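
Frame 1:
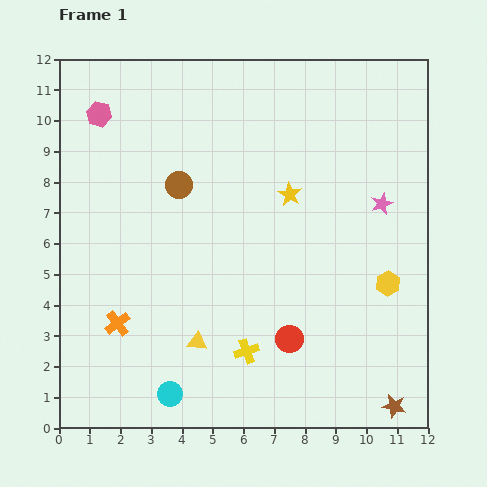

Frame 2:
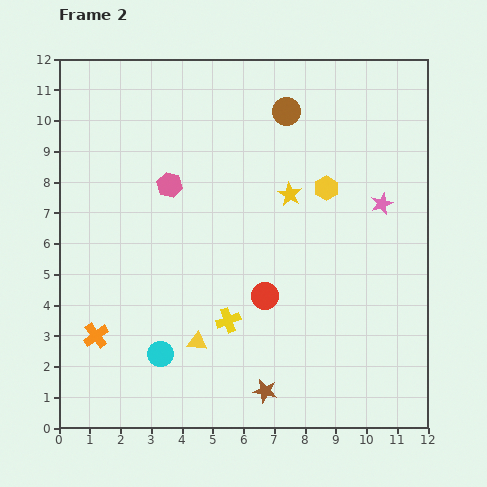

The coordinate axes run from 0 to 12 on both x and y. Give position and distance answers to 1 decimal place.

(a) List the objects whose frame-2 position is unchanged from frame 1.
the yellow star, the yellow triangle, the pink star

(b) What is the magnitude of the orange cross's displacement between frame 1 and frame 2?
0.8

The orange cross moved from (1.9, 3.4) to (1.2, 3.0), a distance of √(0.7² + 0.4²) ≈ 0.8.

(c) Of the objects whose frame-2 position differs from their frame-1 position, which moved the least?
the orange cross

(moved 0.8)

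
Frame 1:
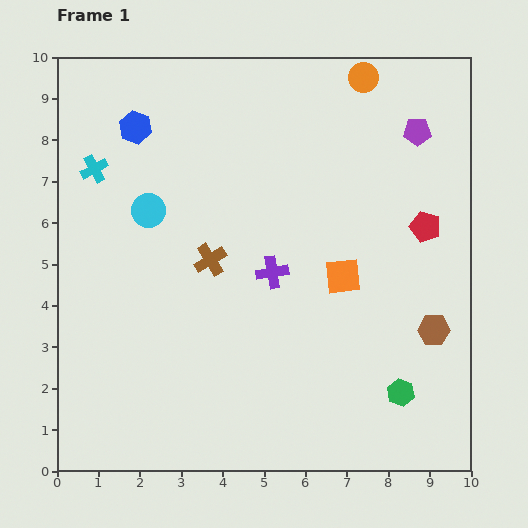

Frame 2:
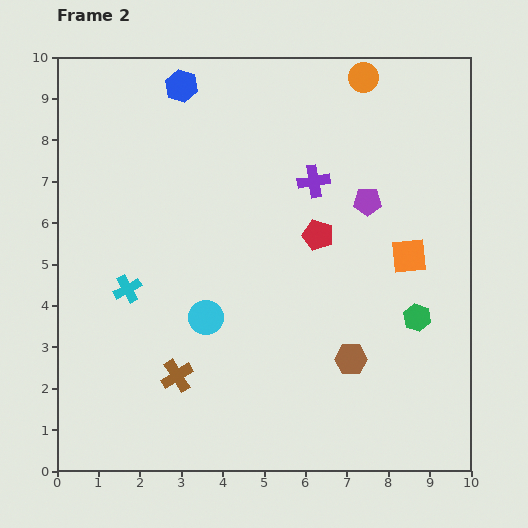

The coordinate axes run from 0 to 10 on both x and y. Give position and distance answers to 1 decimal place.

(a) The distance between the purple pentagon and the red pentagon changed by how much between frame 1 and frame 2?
-0.9

Distance in frame 1: 2.3. Distance in frame 2: 1.4.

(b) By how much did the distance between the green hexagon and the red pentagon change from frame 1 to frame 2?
-0.9

Distance in frame 1: 4.0. Distance in frame 2: 3.1.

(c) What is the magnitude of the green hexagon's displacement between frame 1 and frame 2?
1.8

The green hexagon moved from (8.3, 1.9) to (8.7, 3.7), a distance of √(0.4² + 1.8²) ≈ 1.8.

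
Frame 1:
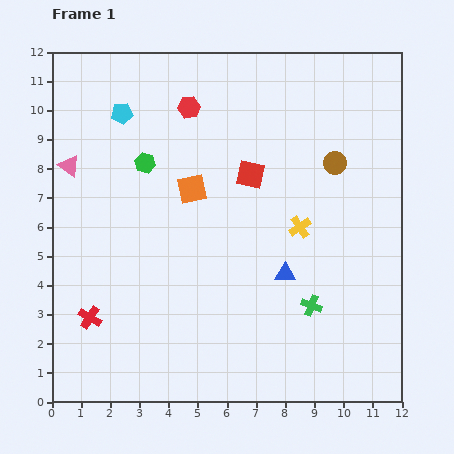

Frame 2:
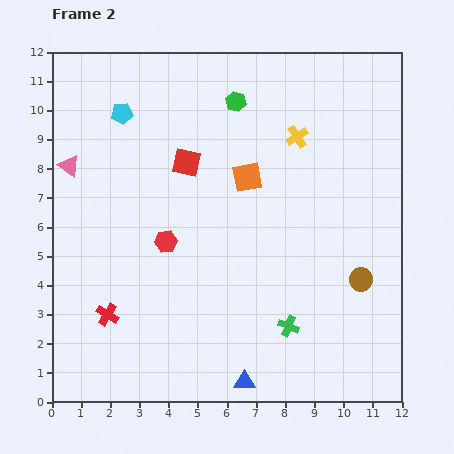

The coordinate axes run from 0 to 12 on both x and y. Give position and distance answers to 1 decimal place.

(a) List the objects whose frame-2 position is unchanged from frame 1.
the cyan pentagon, the pink triangle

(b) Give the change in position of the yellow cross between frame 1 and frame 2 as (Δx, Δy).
(-0.1, 3.1)

The yellow cross was at (8.5, 6.0) in frame 1 and (8.4, 9.1) in frame 2.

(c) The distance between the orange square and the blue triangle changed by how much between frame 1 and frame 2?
+2.7

Distance in frame 1: 4.3. Distance in frame 2: 7.0.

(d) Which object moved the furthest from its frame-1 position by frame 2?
the red hexagon

(moved 4.7; next 4.1)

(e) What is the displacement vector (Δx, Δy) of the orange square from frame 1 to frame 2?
(1.9, 0.4)

The orange square was at (4.8, 7.3) in frame 1 and (6.7, 7.7) in frame 2.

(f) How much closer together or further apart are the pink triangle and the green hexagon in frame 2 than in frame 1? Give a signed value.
+3.5

Distance in frame 1: 2.6. Distance in frame 2: 6.1.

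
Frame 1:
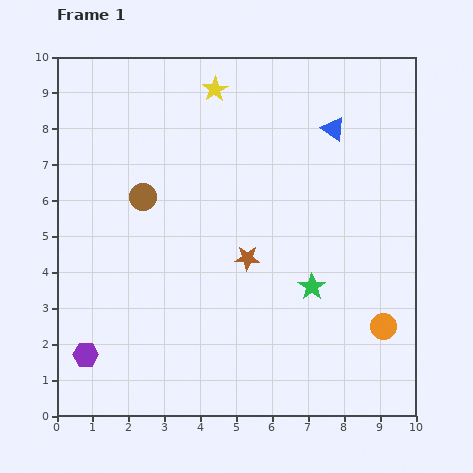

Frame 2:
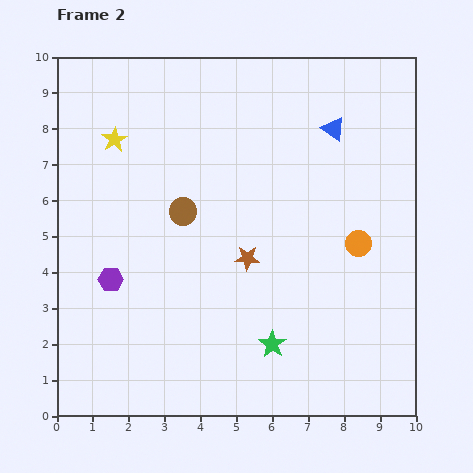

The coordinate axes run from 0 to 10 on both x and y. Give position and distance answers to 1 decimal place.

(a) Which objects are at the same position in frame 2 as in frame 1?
the blue triangle, the brown star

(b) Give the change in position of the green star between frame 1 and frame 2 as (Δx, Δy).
(-1.1, -1.6)

The green star was at (7.1, 3.6) in frame 1 and (6.0, 2.0) in frame 2.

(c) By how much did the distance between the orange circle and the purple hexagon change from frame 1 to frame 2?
-1.3

Distance in frame 1: 8.3. Distance in frame 2: 7.0.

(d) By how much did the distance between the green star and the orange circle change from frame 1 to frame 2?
+1.4

Distance in frame 1: 2.3. Distance in frame 2: 3.7.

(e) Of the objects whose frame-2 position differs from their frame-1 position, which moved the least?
the brown circle

(moved 1.2)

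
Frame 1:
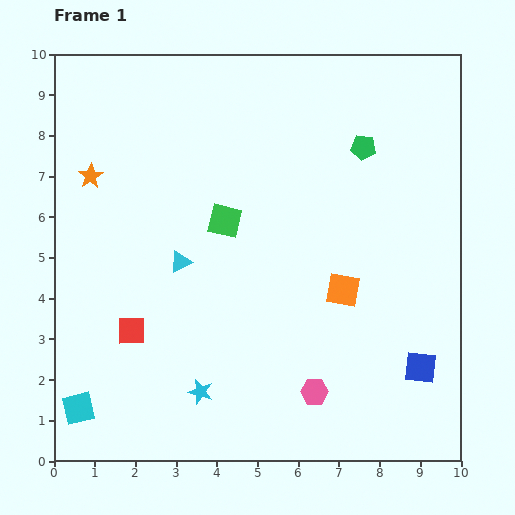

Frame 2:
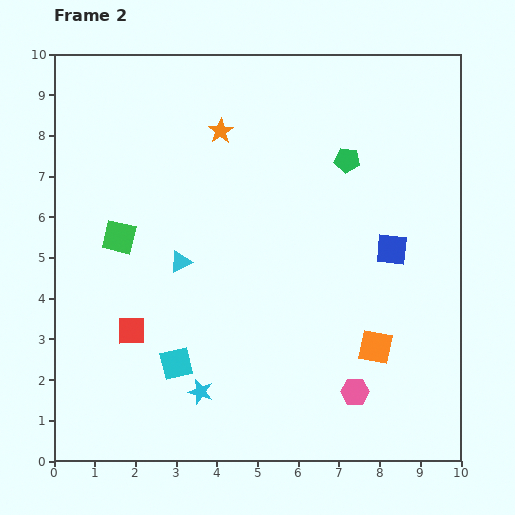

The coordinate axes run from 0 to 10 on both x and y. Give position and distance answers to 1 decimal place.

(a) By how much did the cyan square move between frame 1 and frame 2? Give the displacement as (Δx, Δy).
(2.4, 1.1)

The cyan square was at (0.6, 1.3) in frame 1 and (3.0, 2.4) in frame 2.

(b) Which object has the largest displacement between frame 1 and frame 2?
the orange star

(moved 3.4; next 3.0)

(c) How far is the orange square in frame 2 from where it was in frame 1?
1.6

The orange square moved from (7.1, 4.2) to (7.9, 2.8), a distance of √(0.8² + 1.4²) ≈ 1.6.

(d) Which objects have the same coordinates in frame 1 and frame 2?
the cyan triangle, the cyan star, the red square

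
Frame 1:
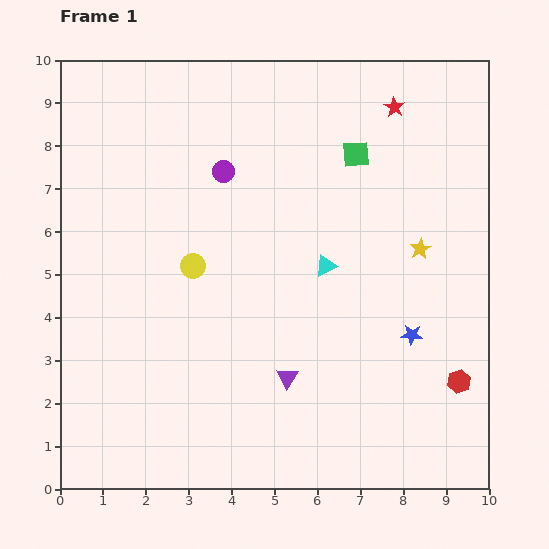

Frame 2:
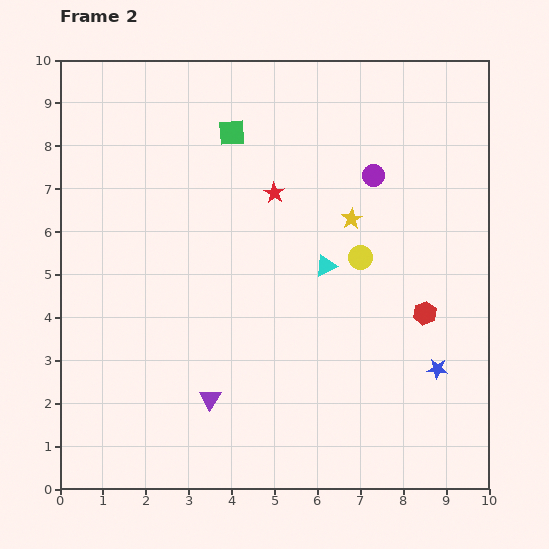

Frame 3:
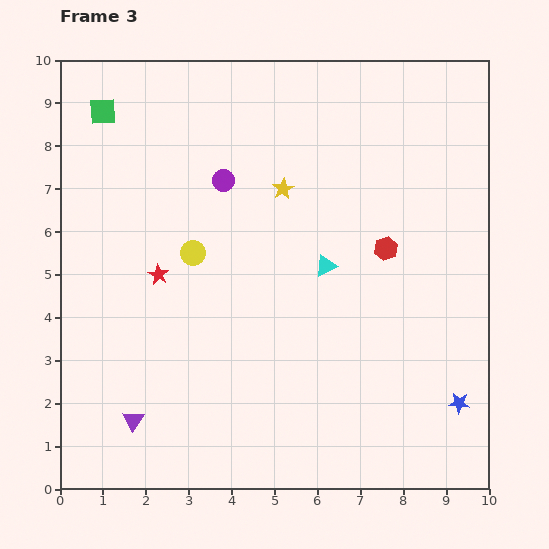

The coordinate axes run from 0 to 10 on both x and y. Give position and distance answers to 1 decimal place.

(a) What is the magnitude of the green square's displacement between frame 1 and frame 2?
2.9

The green square moved from (6.9, 7.8) to (4.0, 8.3), a distance of √(2.9² + 0.5²) ≈ 2.9.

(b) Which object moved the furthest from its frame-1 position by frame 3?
the red star

(moved 6.7; next 6.0)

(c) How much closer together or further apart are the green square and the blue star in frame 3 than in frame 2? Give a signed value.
+3.4

Distance in frame 2: 7.3. Distance in frame 3: 10.7.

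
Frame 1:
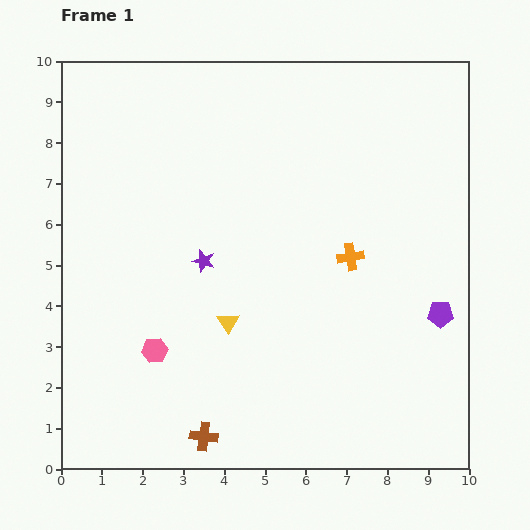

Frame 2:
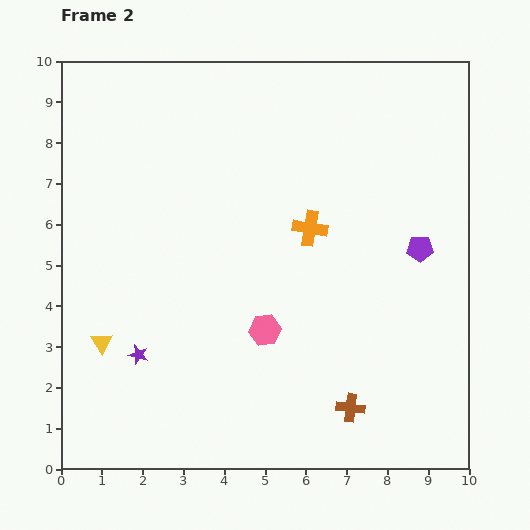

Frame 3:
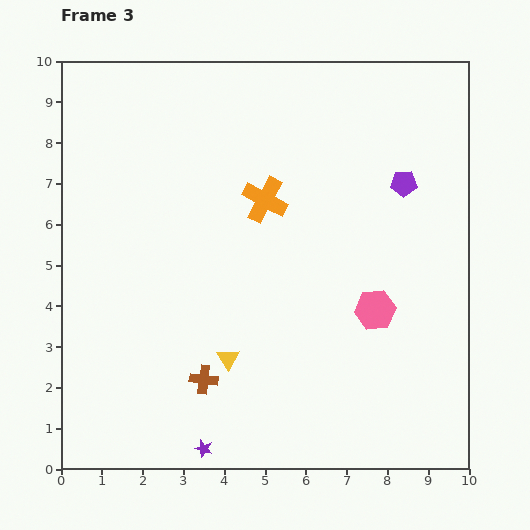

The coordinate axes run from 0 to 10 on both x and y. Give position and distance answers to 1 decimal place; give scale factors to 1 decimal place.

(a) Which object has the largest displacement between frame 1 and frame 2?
the brown cross

(moved 3.7; next 3.1)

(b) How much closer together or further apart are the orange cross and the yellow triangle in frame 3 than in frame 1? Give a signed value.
+0.6

Distance in frame 1: 3.4. Distance in frame 3: 4.0.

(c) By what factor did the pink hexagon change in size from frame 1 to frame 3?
1.6×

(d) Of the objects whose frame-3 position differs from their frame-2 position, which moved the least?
the orange cross

(moved 1.3)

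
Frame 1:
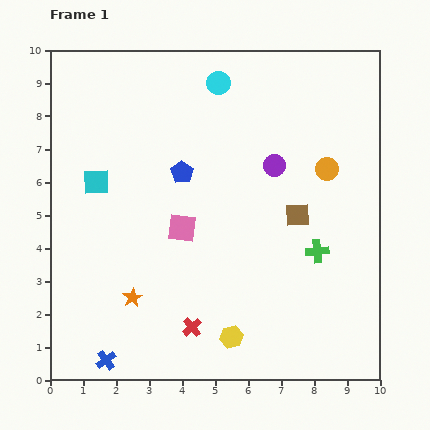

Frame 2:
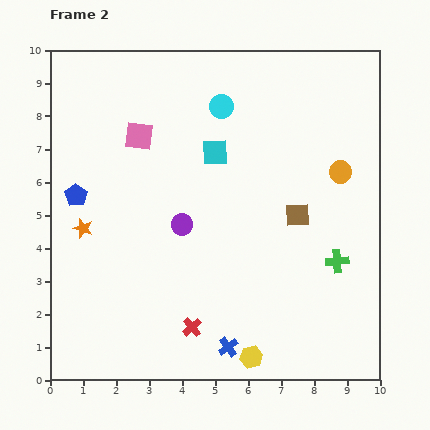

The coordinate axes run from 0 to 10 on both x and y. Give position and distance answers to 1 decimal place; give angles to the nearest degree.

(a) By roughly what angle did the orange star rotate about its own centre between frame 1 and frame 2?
26° counter-clockwise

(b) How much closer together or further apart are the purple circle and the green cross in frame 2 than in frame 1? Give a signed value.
+1.9

Distance in frame 1: 2.9. Distance in frame 2: 4.8.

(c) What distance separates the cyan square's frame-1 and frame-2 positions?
3.7

The cyan square moved from (1.4, 6.0) to (5.0, 6.9), a distance of √(3.6² + 0.9²) ≈ 3.7.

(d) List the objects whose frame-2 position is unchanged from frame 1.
the brown square, the red cross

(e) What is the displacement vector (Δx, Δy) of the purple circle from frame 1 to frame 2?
(-2.8, -1.8)

The purple circle was at (6.8, 6.5) in frame 1 and (4.0, 4.7) in frame 2.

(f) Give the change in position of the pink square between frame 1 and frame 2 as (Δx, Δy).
(-1.3, 2.8)

The pink square was at (4.0, 4.6) in frame 1 and (2.7, 7.4) in frame 2.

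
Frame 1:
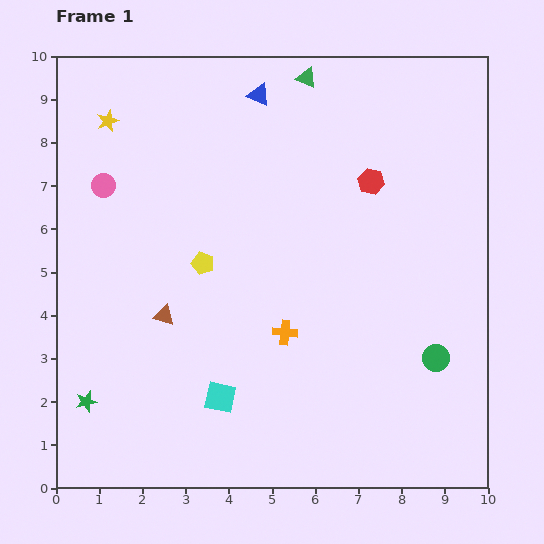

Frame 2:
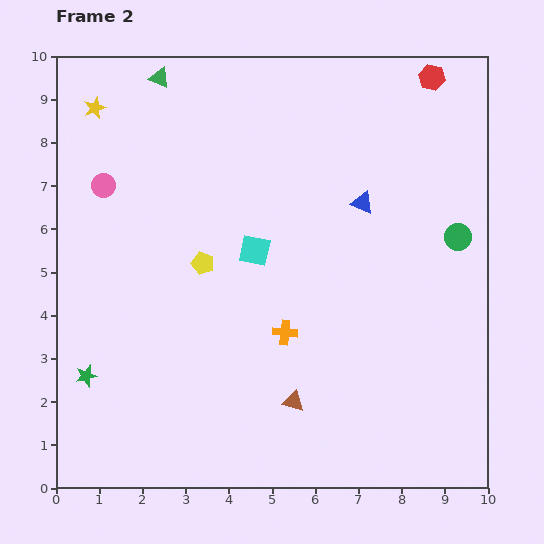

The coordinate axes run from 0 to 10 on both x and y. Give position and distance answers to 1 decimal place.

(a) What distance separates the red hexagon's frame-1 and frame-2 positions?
2.8

The red hexagon moved from (7.3, 7.1) to (8.7, 9.5), a distance of √(1.4² + 2.4²) ≈ 2.8.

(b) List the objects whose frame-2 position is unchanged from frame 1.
the yellow pentagon, the orange cross, the pink circle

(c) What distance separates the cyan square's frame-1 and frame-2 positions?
3.5

The cyan square moved from (3.8, 2.1) to (4.6, 5.5), a distance of √(0.8² + 3.4²) ≈ 3.5.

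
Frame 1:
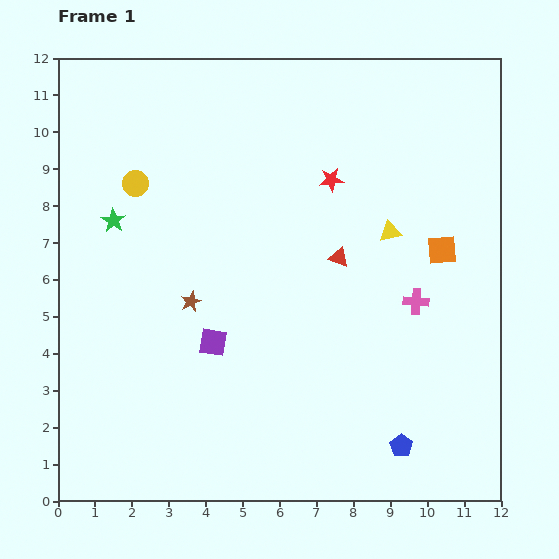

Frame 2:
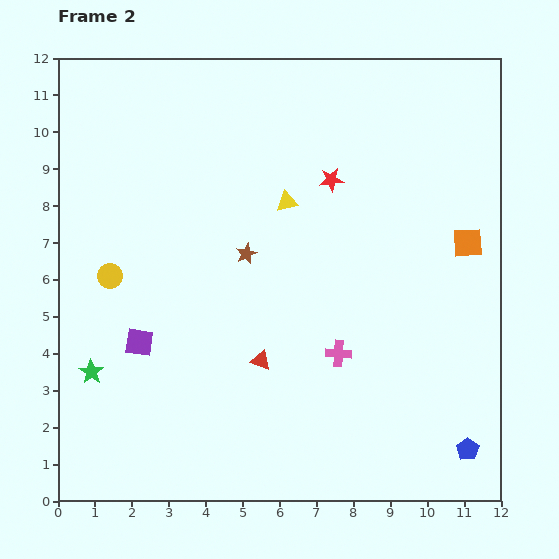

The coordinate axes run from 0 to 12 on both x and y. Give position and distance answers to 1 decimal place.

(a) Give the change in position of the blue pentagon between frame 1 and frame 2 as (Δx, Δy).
(1.8, -0.1)

The blue pentagon was at (9.3, 1.5) in frame 1 and (11.1, 1.4) in frame 2.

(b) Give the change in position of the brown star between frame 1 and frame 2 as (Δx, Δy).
(1.5, 1.3)

The brown star was at (3.6, 5.4) in frame 1 and (5.1, 6.7) in frame 2.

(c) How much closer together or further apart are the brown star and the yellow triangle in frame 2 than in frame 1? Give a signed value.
-3.9

Distance in frame 1: 5.7. Distance in frame 2: 1.8.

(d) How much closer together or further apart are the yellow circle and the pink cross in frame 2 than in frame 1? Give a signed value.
-1.7

Distance in frame 1: 8.2. Distance in frame 2: 6.5.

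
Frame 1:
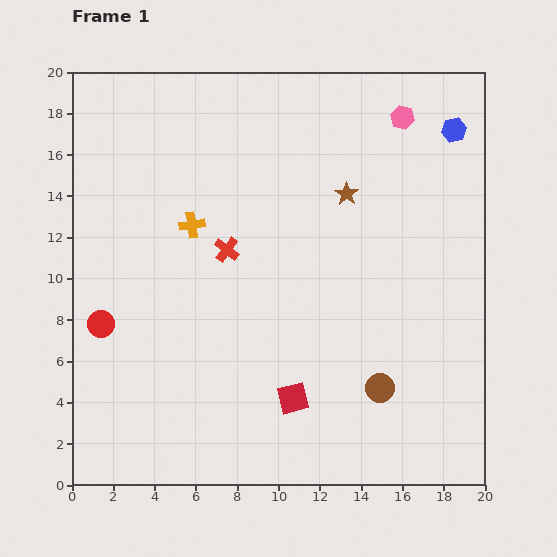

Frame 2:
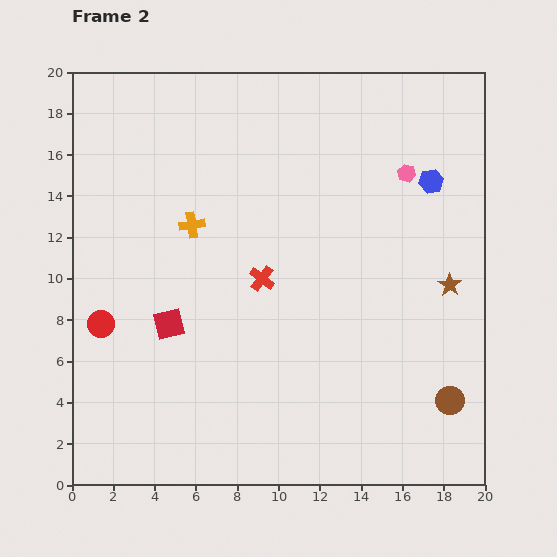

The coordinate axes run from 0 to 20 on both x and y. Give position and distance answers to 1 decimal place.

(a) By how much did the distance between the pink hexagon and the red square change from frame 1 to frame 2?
-1.0

Distance in frame 1: 14.6. Distance in frame 2: 13.6.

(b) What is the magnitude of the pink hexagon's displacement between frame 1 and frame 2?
2.7

The pink hexagon moved from (16.0, 17.8) to (16.2, 15.1), a distance of √(0.2² + 2.7²) ≈ 2.7.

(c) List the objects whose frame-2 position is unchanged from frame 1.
the orange cross, the red circle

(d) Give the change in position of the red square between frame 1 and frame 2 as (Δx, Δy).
(-6.0, 3.6)

The red square was at (10.7, 4.2) in frame 1 and (4.7, 7.8) in frame 2.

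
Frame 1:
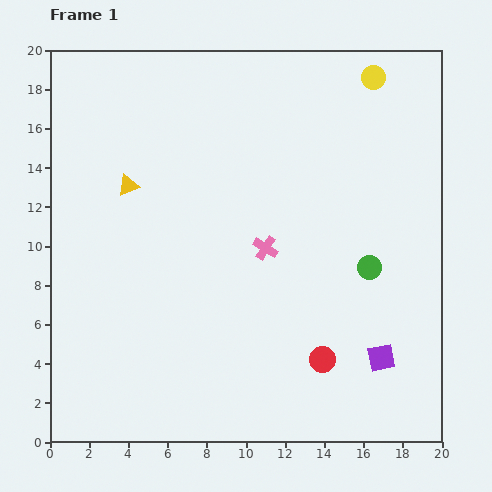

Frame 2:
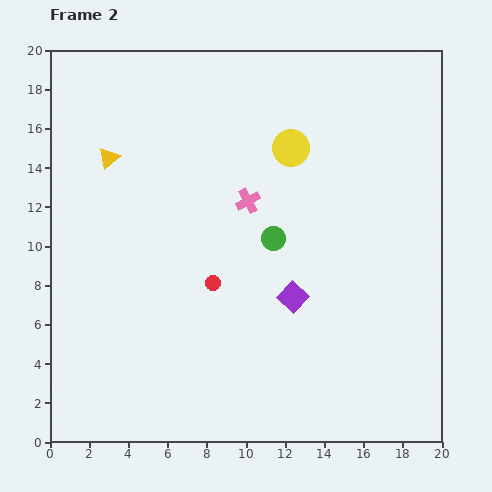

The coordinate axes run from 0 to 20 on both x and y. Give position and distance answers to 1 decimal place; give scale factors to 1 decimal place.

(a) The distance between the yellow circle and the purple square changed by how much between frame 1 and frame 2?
-6.7

Distance in frame 1: 14.3. Distance in frame 2: 7.6.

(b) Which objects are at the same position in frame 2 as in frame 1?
none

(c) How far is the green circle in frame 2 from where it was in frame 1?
5.1

The green circle moved from (16.3, 8.9) to (11.4, 10.4), a distance of √(4.9² + 1.5²) ≈ 5.1.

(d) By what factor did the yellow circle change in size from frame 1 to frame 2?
1.5×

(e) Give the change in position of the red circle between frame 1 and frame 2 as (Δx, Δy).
(-5.6, 3.9)

The red circle was at (13.9, 4.2) in frame 1 and (8.3, 8.1) in frame 2.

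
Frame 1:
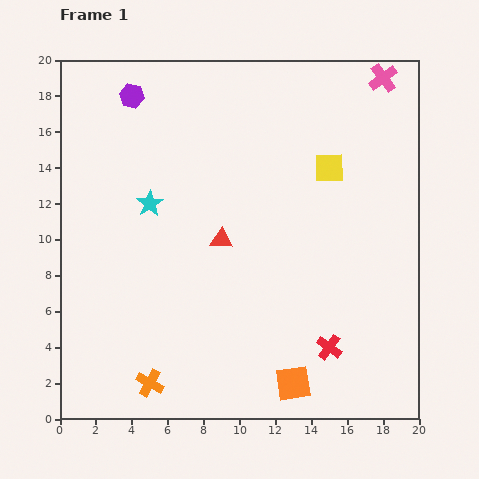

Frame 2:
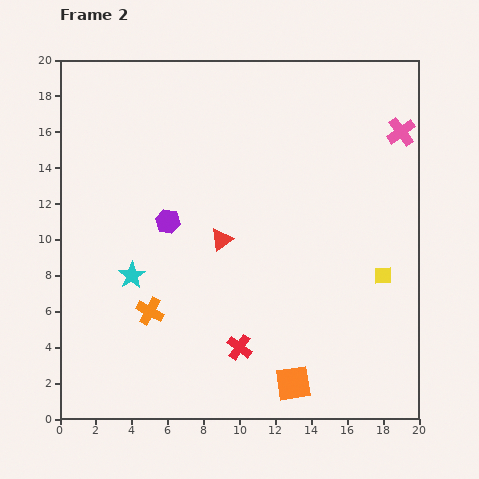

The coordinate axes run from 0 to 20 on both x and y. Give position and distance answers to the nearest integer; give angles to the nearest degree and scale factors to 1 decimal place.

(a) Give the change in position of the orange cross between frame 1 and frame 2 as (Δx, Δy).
(0, 4)

The orange cross was at (5, 2) in frame 1 and (5, 6) in frame 2.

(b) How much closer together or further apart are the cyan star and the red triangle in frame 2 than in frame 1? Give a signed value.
+1

Distance in frame 1: 4. Distance in frame 2: 5.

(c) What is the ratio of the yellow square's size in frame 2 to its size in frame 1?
0.6×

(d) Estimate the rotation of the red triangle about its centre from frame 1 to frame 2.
40° counter-clockwise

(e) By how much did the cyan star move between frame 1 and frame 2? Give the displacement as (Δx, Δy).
(-1, -4)

The cyan star was at (5, 12) in frame 1 and (4, 8) in frame 2.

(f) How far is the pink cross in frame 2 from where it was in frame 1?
3

The pink cross moved from (18, 19) to (19, 16), a distance of √(1² + 3²) ≈ 3.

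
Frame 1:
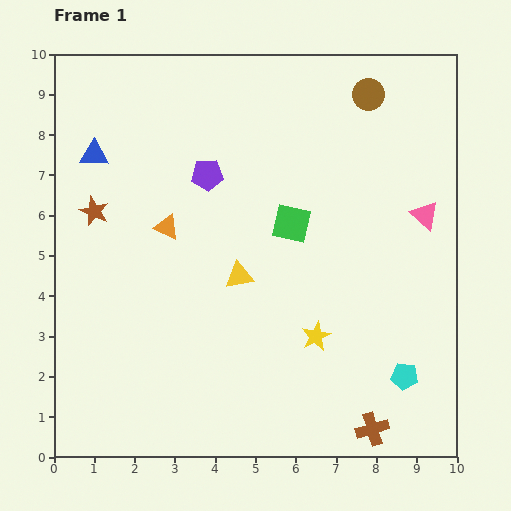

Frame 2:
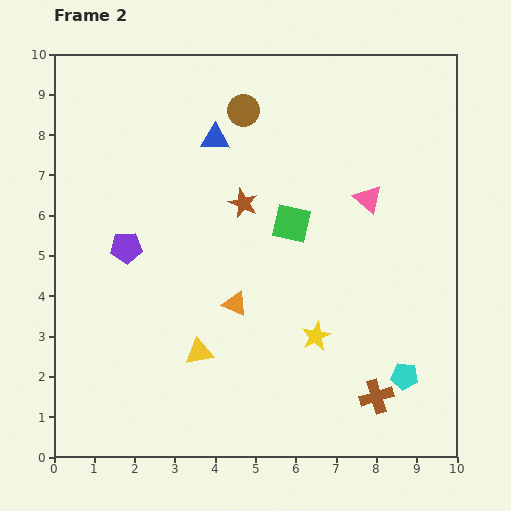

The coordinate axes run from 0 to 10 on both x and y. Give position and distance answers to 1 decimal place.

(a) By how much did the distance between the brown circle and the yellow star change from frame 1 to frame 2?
-0.2

Distance in frame 1: 6.1. Distance in frame 2: 5.9.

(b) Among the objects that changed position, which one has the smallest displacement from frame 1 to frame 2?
the brown cross

(moved 0.8)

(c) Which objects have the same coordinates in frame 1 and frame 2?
the yellow star, the cyan pentagon, the green square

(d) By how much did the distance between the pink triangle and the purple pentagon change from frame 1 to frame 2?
+0.6

Distance in frame 1: 5.5. Distance in frame 2: 6.1.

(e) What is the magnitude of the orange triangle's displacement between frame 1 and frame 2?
2.5

The orange triangle moved from (2.8, 5.7) to (4.5, 3.8), a distance of √(1.7² + 1.9²) ≈ 2.5.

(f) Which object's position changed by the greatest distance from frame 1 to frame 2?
the brown star

(moved 3.7; next 3.1)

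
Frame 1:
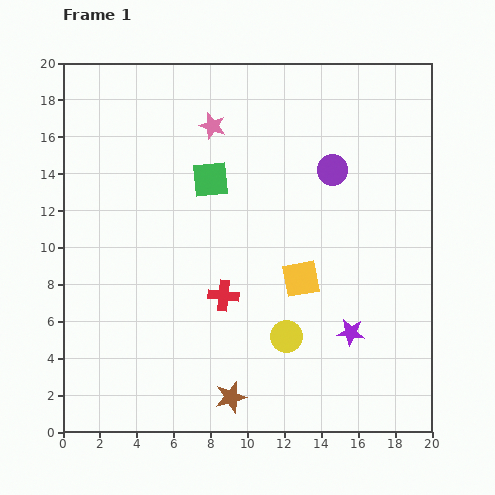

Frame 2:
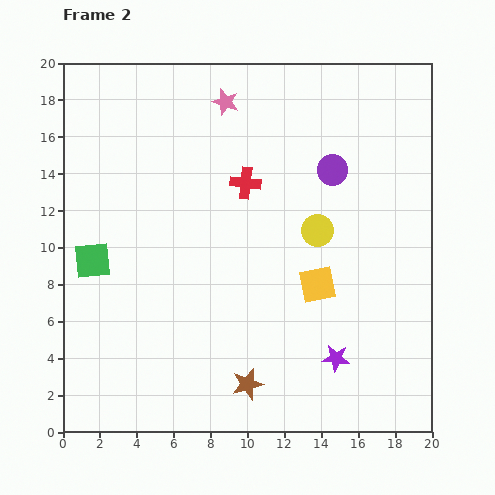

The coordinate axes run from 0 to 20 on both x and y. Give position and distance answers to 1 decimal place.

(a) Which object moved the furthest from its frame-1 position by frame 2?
the green square

(moved 7.8; next 6.2)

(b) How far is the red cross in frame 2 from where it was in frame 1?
6.2

The red cross moved from (8.7, 7.4) to (9.9, 13.5), a distance of √(1.2² + 6.1²) ≈ 6.2.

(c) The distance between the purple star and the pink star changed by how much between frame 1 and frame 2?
+1.6

Distance in frame 1: 13.5. Distance in frame 2: 15.1.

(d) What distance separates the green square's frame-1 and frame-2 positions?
7.8

The green square moved from (8.0, 13.7) to (1.6, 9.3), a distance of √(6.4² + 4.4²) ≈ 7.8.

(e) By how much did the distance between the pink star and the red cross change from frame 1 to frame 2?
-4.7

Distance in frame 1: 9.2. Distance in frame 2: 4.5.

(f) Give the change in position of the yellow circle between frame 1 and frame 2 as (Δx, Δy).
(1.7, 5.7)

The yellow circle was at (12.1, 5.2) in frame 1 and (13.8, 10.9) in frame 2.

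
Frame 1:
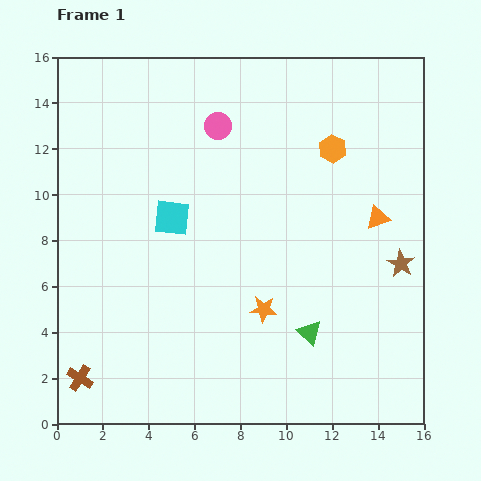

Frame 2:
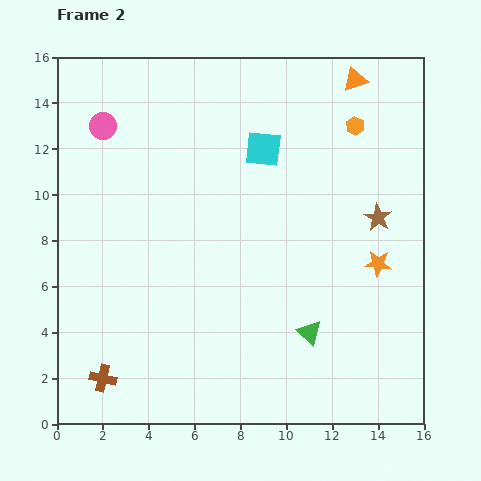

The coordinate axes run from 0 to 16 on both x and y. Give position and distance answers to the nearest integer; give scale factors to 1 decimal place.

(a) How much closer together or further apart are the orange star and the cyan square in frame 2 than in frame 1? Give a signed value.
+1

Distance in frame 1: 6. Distance in frame 2: 7.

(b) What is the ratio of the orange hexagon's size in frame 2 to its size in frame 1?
0.7×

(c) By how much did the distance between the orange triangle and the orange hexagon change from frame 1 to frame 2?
-2

Distance in frame 1: 4. Distance in frame 2: 2.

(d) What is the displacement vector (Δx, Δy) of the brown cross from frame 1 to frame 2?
(1, 0)

The brown cross was at (1, 2) in frame 1 and (2, 2) in frame 2.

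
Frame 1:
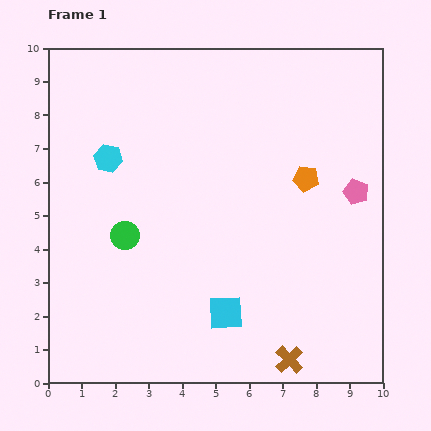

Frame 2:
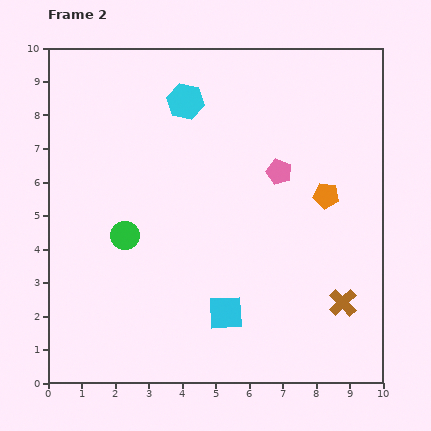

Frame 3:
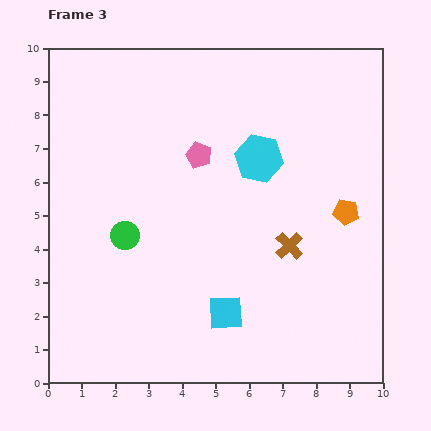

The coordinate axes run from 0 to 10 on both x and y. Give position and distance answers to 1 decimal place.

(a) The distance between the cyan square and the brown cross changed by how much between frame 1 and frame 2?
+1.1

Distance in frame 1: 2.4. Distance in frame 2: 3.5.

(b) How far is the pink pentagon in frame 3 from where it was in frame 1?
4.8

The pink pentagon moved from (9.2, 5.7) to (4.5, 6.8), a distance of √(4.7² + 1.1²) ≈ 4.8.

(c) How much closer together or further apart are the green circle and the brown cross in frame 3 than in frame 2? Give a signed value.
-1.9

Distance in frame 2: 6.8. Distance in frame 3: 4.9.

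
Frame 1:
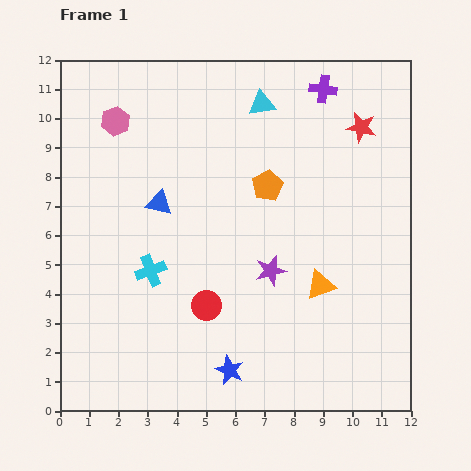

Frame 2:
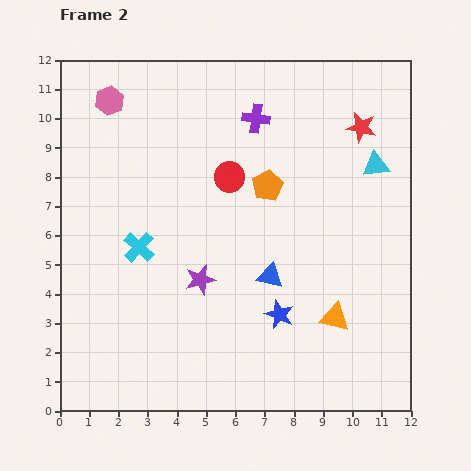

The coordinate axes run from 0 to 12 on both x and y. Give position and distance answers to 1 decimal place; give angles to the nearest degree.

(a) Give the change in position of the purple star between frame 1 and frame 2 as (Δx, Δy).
(-2.4, -0.3)

The purple star was at (7.2, 4.8) in frame 1 and (4.8, 4.5) in frame 2.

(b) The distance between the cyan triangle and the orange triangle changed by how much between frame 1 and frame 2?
-1.1

Distance in frame 1: 6.5. Distance in frame 2: 5.4.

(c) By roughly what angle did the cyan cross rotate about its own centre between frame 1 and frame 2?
27° counter-clockwise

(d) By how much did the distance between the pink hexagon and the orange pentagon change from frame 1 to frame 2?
+0.5

Distance in frame 1: 5.6. Distance in frame 2: 6.1.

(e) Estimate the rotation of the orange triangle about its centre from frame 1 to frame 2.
32° clockwise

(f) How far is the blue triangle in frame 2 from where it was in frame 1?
4.5

The blue triangle moved from (3.4, 7.1) to (7.2, 4.6), a distance of √(3.8² + 2.5²) ≈ 4.5.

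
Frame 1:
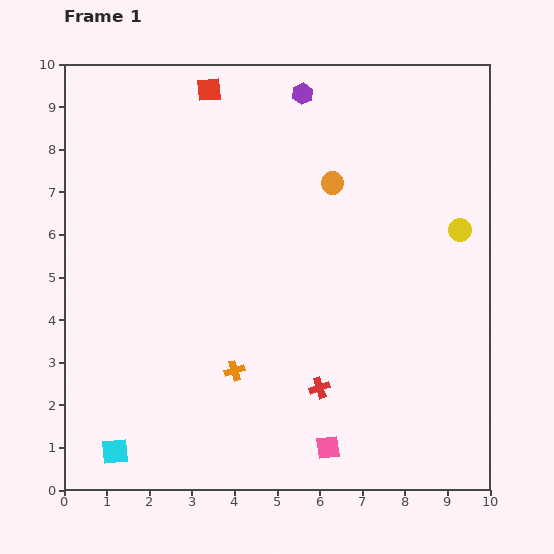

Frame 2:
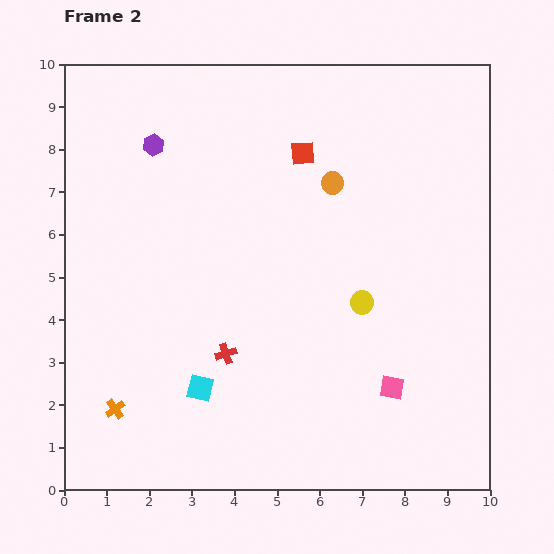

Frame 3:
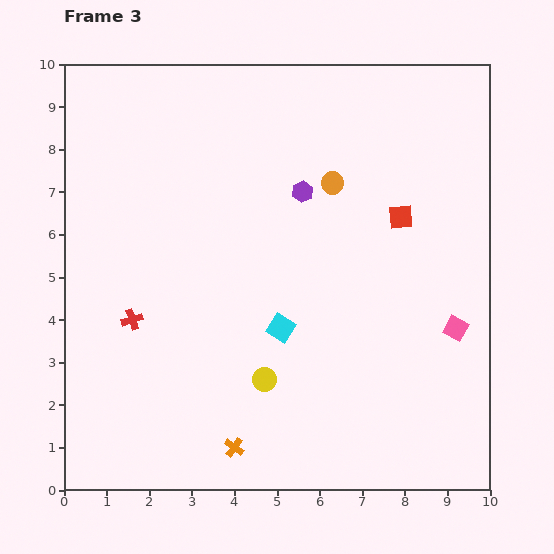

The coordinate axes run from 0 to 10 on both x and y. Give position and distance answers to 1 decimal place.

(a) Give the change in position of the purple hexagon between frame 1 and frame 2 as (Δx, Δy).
(-3.5, -1.2)

The purple hexagon was at (5.6, 9.3) in frame 1 and (2.1, 8.1) in frame 2.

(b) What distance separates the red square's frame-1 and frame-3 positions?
5.4

The red square moved from (3.4, 9.4) to (7.9, 6.4), a distance of √(4.5² + 3.0²) ≈ 5.4.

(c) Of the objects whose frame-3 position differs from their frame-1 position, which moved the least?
the orange cross

(moved 1.8)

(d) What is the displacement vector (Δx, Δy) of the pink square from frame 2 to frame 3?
(1.5, 1.4)

The pink square was at (7.7, 2.4) in frame 2 and (9.2, 3.8) in frame 3.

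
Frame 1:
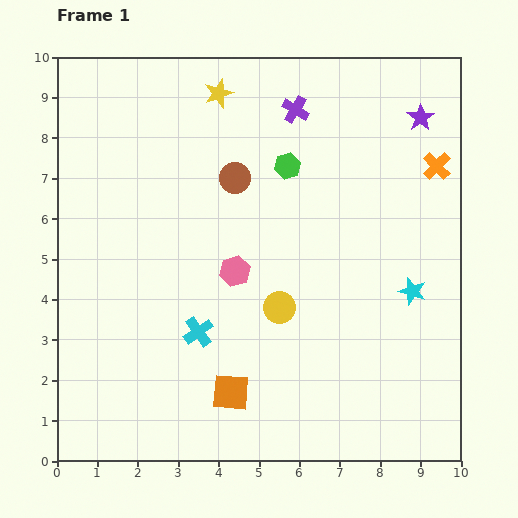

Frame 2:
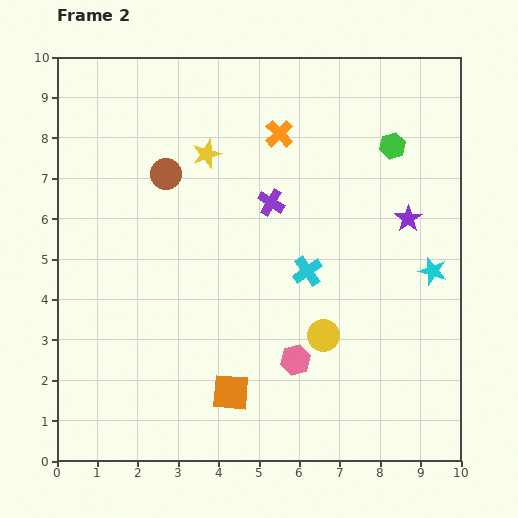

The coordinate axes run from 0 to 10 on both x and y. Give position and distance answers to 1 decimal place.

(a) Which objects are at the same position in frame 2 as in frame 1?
the orange square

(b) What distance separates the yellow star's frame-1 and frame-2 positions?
1.5

The yellow star moved from (4.0, 9.1) to (3.7, 7.6), a distance of √(0.3² + 1.5²) ≈ 1.5.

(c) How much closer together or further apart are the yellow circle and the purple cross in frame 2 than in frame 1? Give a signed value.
-1.4

Distance in frame 1: 4.9. Distance in frame 2: 3.5.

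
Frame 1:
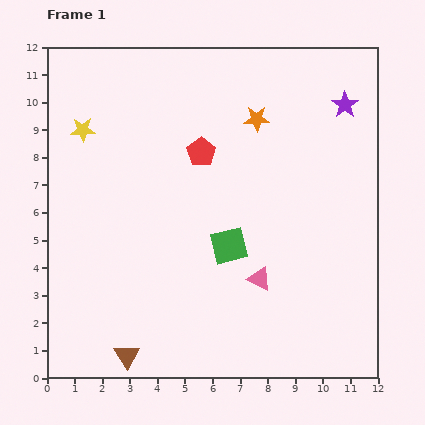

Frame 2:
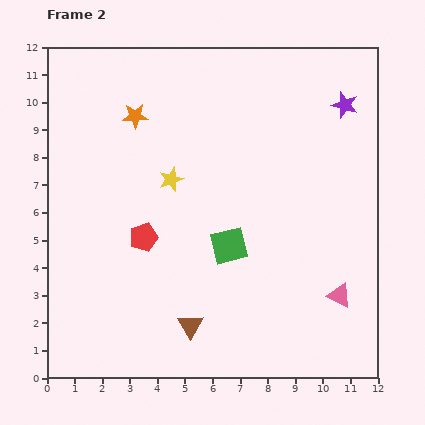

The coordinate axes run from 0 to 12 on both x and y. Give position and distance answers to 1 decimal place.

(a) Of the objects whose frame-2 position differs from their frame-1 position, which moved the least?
the brown triangle

(moved 2.5)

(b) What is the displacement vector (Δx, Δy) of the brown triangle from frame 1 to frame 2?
(2.3, 1.1)

The brown triangle was at (2.9, 0.8) in frame 1 and (5.2, 1.9) in frame 2.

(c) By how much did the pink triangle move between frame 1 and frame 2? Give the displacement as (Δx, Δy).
(2.9, -0.6)

The pink triangle was at (7.7, 3.6) in frame 1 and (10.6, 3.0) in frame 2.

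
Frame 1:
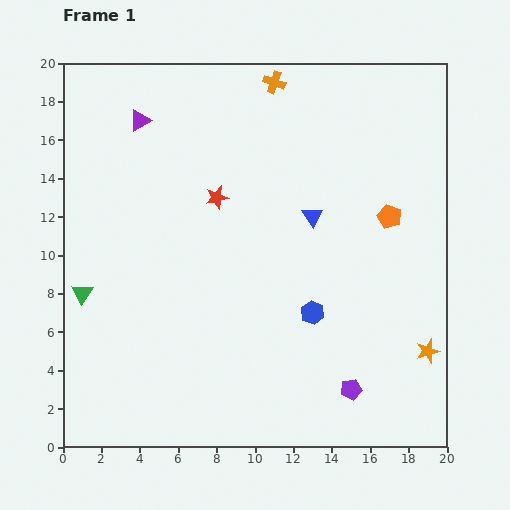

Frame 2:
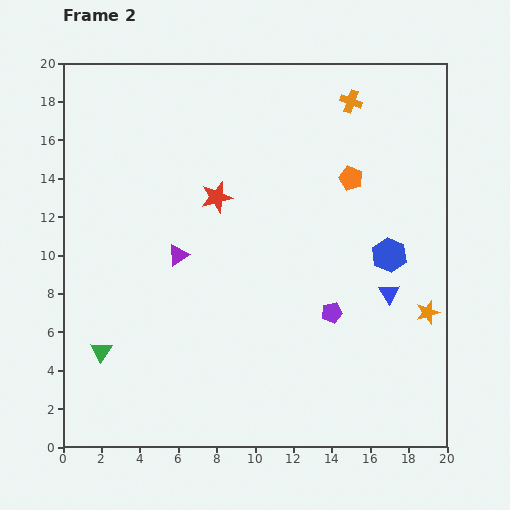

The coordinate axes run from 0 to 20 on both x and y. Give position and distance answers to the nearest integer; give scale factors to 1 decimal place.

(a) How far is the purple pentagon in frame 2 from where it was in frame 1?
4

The purple pentagon moved from (15, 3) to (14, 7), a distance of √(1² + 4²) ≈ 4.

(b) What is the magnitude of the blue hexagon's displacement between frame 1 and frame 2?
5

The blue hexagon moved from (13, 7) to (17, 10), a distance of √(4² + 3²) ≈ 5.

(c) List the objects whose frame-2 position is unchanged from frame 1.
the red star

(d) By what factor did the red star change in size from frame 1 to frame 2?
1.3×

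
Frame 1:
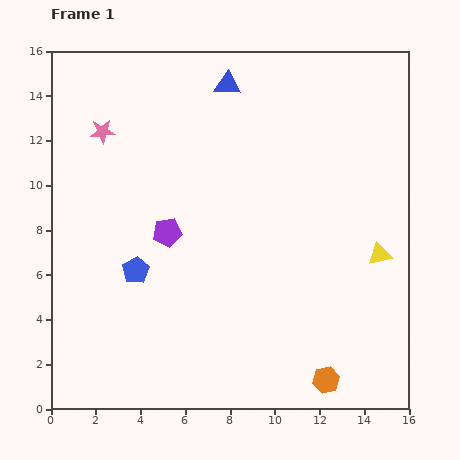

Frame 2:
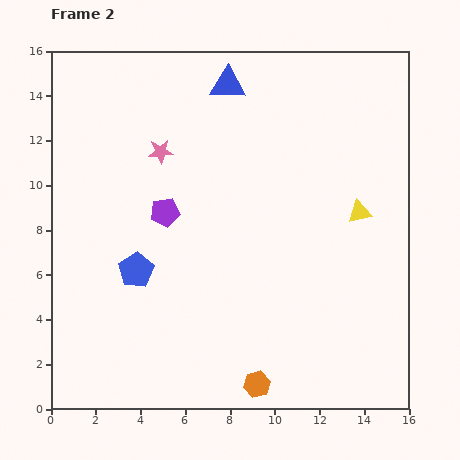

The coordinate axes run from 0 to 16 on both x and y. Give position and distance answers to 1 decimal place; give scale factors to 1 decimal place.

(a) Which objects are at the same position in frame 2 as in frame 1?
the blue pentagon, the blue triangle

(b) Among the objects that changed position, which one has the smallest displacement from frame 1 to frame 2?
the purple pentagon

(moved 0.9)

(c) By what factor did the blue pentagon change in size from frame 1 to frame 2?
1.3×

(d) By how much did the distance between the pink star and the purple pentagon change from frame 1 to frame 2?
-2.7

Distance in frame 1: 5.4. Distance in frame 2: 2.7.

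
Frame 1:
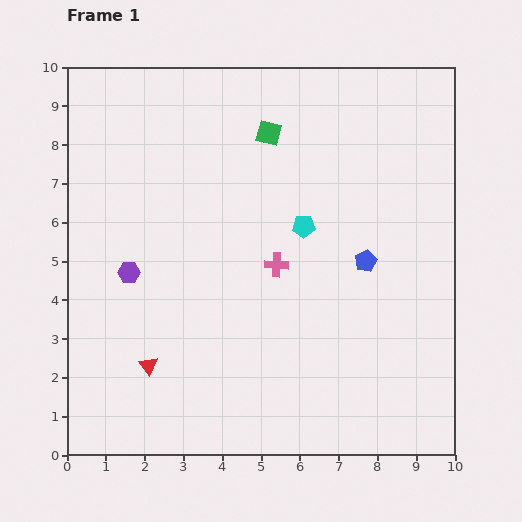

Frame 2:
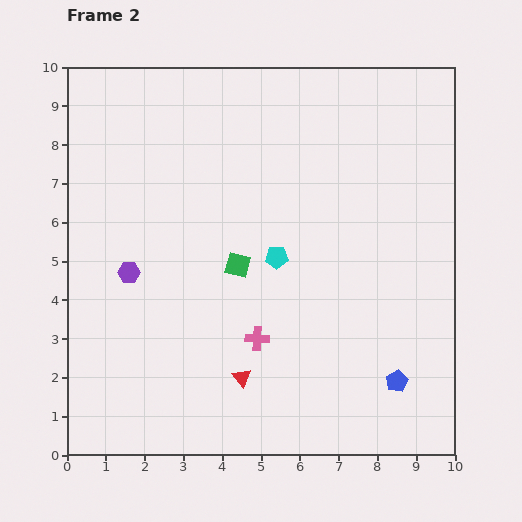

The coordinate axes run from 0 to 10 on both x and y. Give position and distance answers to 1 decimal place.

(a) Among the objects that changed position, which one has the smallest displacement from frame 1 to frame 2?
the cyan pentagon

(moved 1.1)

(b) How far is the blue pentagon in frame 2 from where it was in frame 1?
3.2

The blue pentagon moved from (7.7, 5.0) to (8.5, 1.9), a distance of √(0.8² + 3.1²) ≈ 3.2.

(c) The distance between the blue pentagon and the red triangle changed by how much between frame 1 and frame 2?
-2.2

Distance in frame 1: 6.2. Distance in frame 2: 4.0.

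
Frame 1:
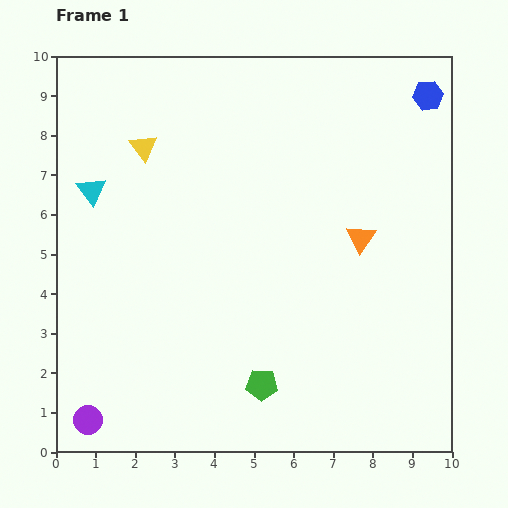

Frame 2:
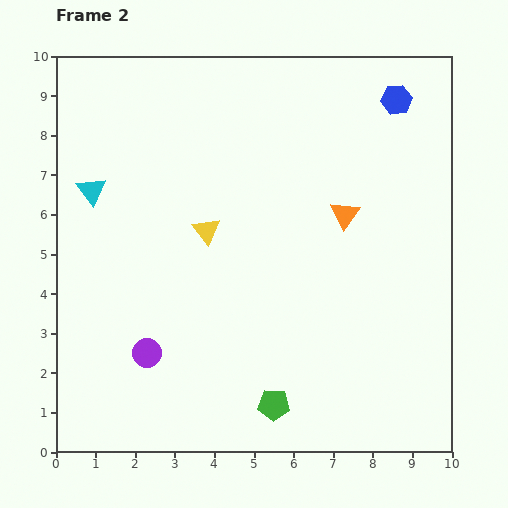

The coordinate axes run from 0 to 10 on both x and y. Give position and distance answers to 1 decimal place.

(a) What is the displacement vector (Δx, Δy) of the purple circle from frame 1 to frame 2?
(1.5, 1.7)

The purple circle was at (0.8, 0.8) in frame 1 and (2.3, 2.5) in frame 2.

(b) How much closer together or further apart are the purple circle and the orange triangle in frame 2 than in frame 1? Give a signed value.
-2.2

Distance in frame 1: 8.3. Distance in frame 2: 6.1.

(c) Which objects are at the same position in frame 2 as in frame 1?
the cyan triangle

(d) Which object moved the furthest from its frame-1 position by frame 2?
the yellow triangle

(moved 2.6; next 2.3)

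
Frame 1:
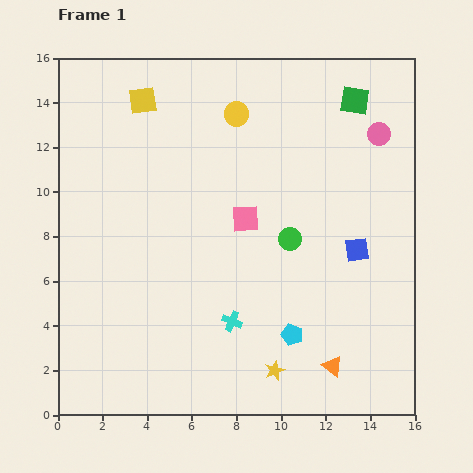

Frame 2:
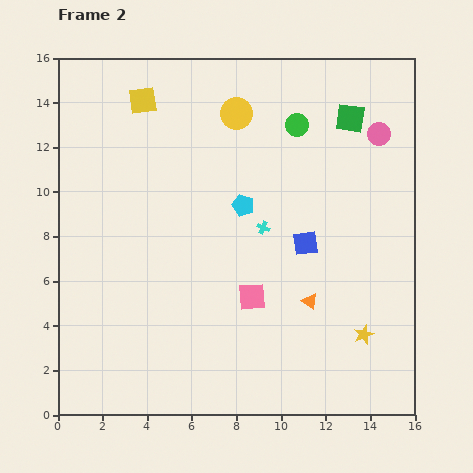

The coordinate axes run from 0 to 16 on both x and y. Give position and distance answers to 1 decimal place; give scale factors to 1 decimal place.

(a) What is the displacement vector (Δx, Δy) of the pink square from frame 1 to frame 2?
(0.3, -3.5)

The pink square was at (8.4, 8.8) in frame 1 and (8.7, 5.3) in frame 2.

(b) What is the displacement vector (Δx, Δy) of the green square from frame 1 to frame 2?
(-0.2, -0.8)

The green square was at (13.3, 14.1) in frame 1 and (13.1, 13.3) in frame 2.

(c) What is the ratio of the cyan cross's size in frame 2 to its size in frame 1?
0.6×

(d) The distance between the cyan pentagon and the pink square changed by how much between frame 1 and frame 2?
-1.5

Distance in frame 1: 5.6. Distance in frame 2: 4.1.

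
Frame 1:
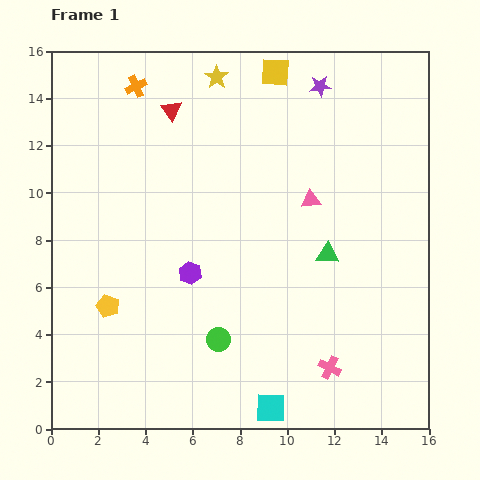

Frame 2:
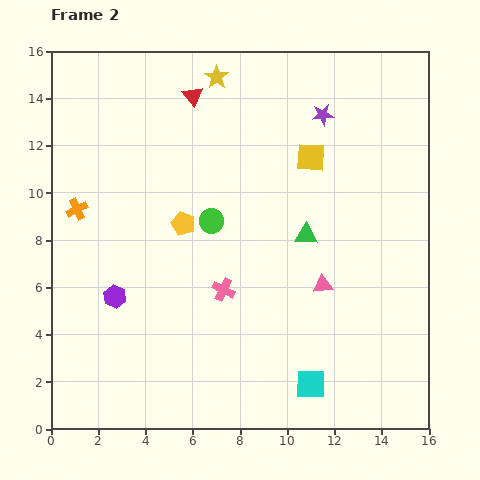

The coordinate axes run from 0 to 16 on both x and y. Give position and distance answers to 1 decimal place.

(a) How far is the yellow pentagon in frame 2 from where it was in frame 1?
4.7

The yellow pentagon moved from (2.4, 5.2) to (5.6, 8.7), a distance of √(3.2² + 3.5²) ≈ 4.7.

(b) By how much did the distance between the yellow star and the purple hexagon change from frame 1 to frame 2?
+1.8

Distance in frame 1: 8.4. Distance in frame 2: 10.2.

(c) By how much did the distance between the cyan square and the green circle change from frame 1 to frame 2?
+4.5

Distance in frame 1: 3.6. Distance in frame 2: 8.1.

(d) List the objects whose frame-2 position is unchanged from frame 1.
the yellow star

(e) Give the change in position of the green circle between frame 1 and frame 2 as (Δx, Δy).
(-0.3, 5.0)

The green circle was at (7.1, 3.8) in frame 1 and (6.8, 8.8) in frame 2.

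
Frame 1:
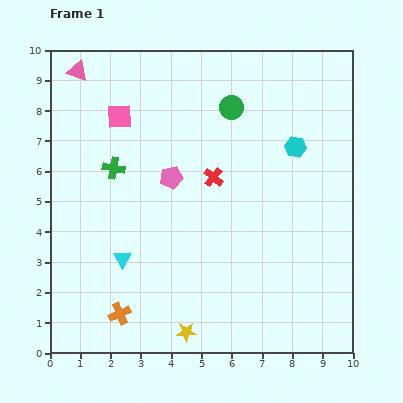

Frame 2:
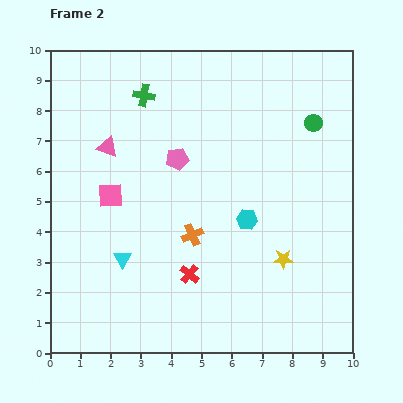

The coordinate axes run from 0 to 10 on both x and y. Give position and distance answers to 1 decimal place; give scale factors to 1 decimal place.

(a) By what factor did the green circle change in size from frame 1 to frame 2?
0.7×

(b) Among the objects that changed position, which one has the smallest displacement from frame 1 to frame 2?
the pink pentagon

(moved 0.6)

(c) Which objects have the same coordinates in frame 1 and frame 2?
the cyan triangle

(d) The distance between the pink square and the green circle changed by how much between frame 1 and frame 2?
+3.4

Distance in frame 1: 3.7. Distance in frame 2: 7.1.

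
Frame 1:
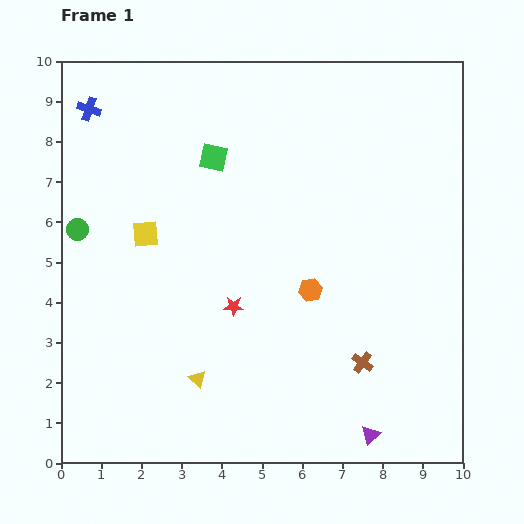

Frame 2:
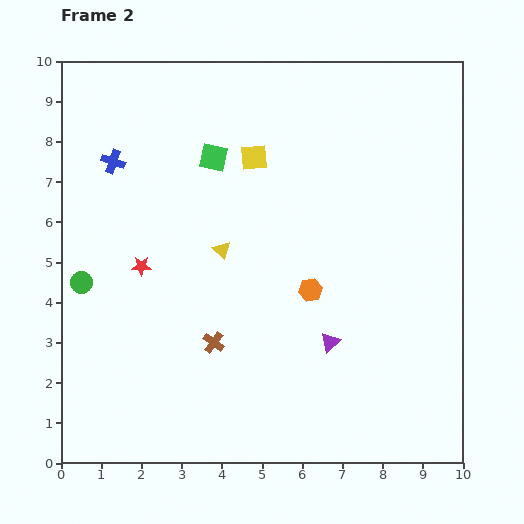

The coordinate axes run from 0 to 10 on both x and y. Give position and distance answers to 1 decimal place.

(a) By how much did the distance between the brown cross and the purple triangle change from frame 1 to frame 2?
+1.1

Distance in frame 1: 1.8. Distance in frame 2: 2.9.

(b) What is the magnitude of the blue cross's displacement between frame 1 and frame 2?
1.4

The blue cross moved from (0.7, 8.8) to (1.3, 7.5), a distance of √(0.6² + 1.3²) ≈ 1.4.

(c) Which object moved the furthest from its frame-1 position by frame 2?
the brown cross

(moved 3.7; next 3.3)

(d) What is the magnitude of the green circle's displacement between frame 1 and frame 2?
1.3

The green circle moved from (0.4, 5.8) to (0.5, 4.5), a distance of √(0.1² + 1.3²) ≈ 1.3.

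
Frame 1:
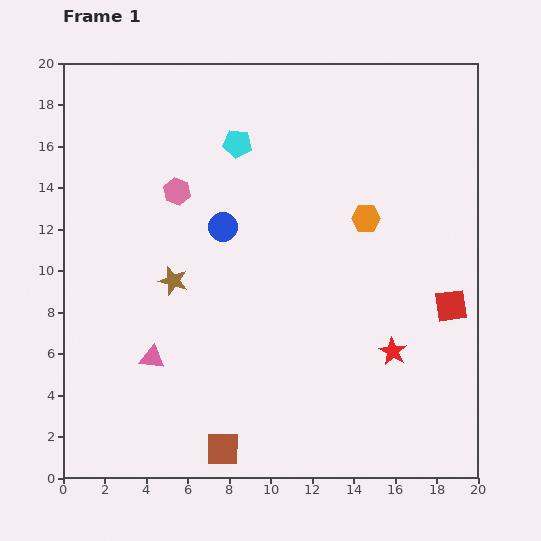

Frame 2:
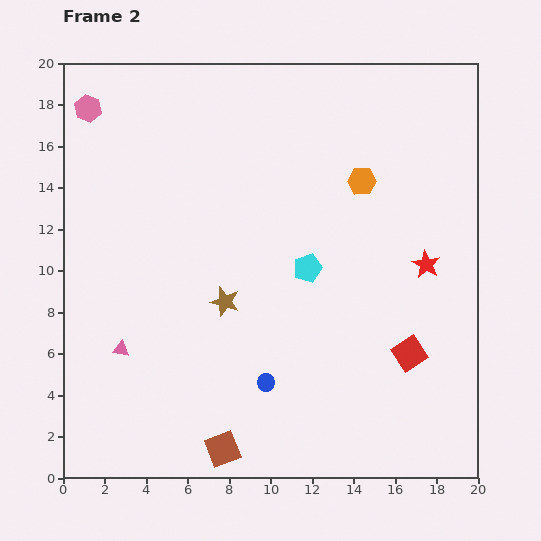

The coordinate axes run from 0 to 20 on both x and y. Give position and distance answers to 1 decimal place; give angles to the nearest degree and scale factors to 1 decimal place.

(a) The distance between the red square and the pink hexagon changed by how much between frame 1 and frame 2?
+5.2

Distance in frame 1: 14.3. Distance in frame 2: 19.5.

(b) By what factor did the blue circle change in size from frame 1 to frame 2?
0.6×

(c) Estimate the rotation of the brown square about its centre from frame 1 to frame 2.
22° counter-clockwise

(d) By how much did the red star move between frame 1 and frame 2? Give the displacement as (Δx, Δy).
(1.6, 4.2)

The red star was at (15.9, 6.1) in frame 1 and (17.5, 10.3) in frame 2.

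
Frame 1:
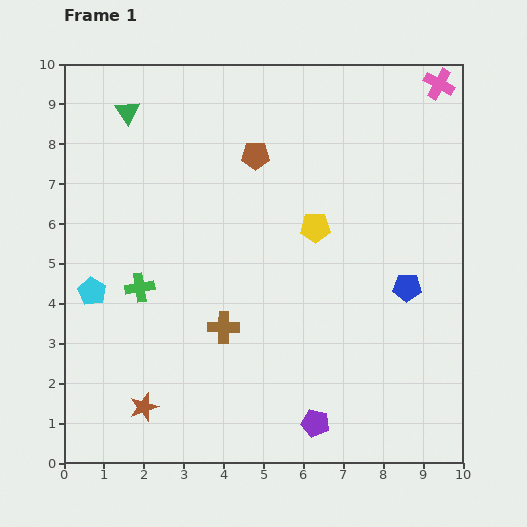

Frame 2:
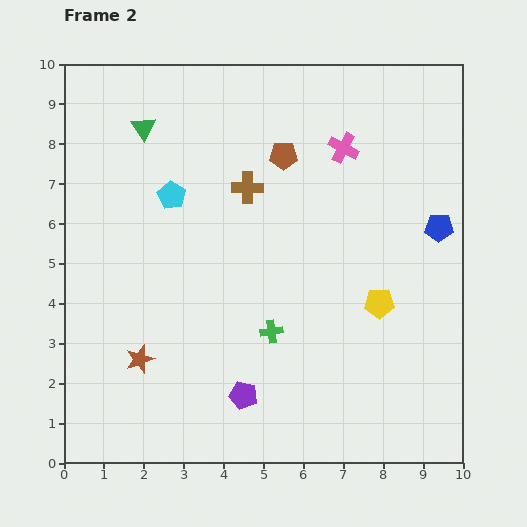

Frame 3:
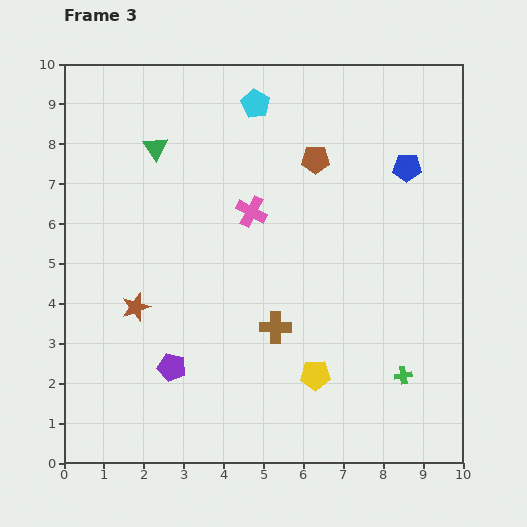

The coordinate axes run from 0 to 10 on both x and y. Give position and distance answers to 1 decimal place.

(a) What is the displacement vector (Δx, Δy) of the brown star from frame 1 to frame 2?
(-0.1, 1.2)

The brown star was at (2.0, 1.4) in frame 1 and (1.9, 2.6) in frame 2.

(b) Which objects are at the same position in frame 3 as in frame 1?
none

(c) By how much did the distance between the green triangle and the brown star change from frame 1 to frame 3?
-3.4

Distance in frame 1: 7.4. Distance in frame 3: 4.0.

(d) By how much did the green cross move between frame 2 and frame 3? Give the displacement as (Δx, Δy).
(3.3, -1.1)

The green cross was at (5.2, 3.3) in frame 2 and (8.5, 2.2) in frame 3.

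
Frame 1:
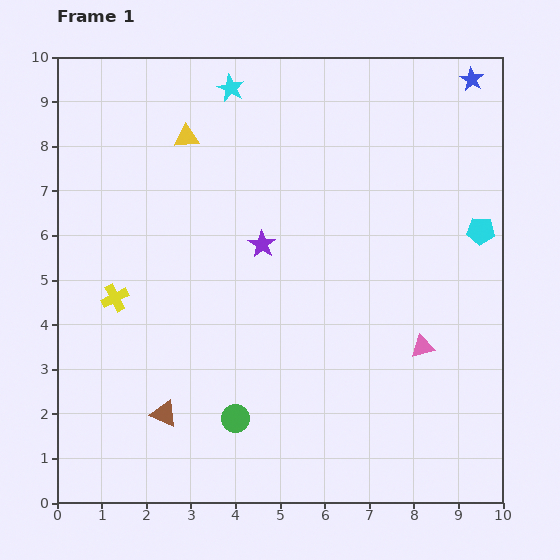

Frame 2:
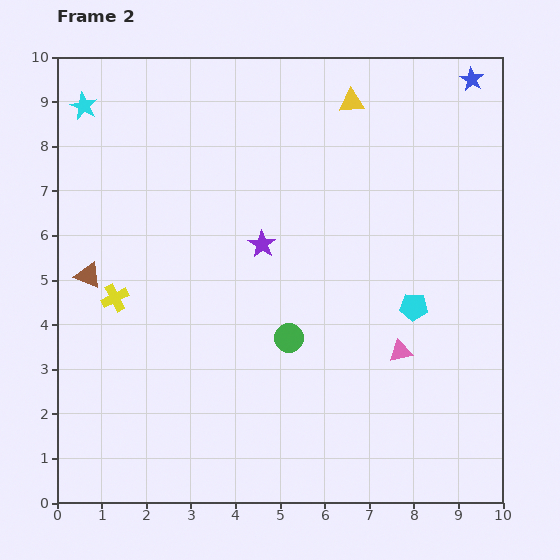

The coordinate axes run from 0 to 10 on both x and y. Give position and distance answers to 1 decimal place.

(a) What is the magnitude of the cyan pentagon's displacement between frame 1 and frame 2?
2.3

The cyan pentagon moved from (9.5, 6.1) to (8.0, 4.4), a distance of √(1.5² + 1.7²) ≈ 2.3.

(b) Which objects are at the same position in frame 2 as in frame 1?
the yellow cross, the purple star, the blue star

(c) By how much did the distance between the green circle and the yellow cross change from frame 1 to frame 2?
+0.2

Distance in frame 1: 3.8. Distance in frame 2: 4.0.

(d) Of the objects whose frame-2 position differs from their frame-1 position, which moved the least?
the pink triangle

(moved 0.5)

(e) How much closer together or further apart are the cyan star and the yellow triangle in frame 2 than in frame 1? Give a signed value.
+4.5

Distance in frame 1: 1.5. Distance in frame 2: 6.0.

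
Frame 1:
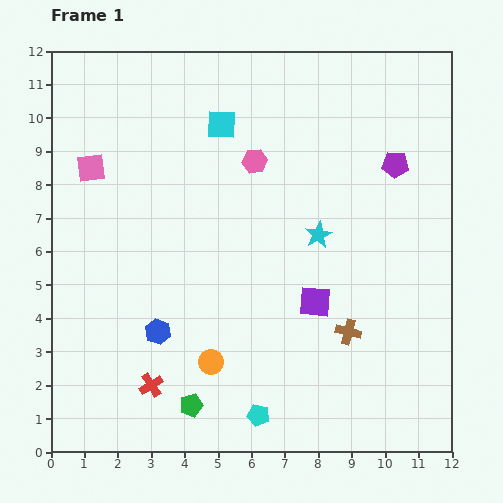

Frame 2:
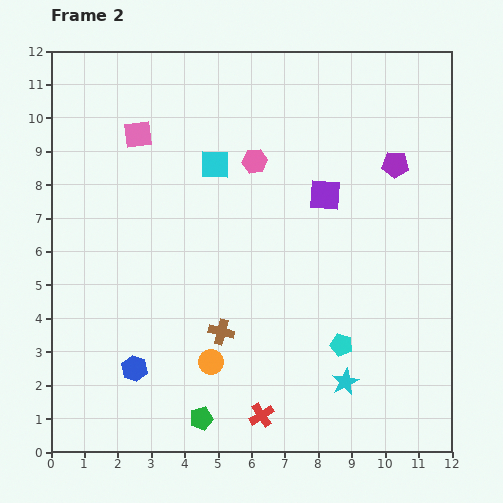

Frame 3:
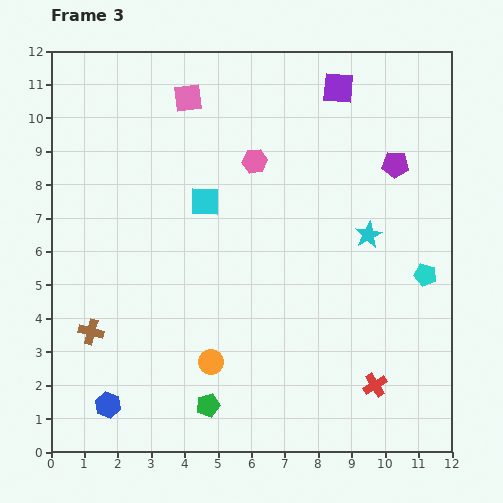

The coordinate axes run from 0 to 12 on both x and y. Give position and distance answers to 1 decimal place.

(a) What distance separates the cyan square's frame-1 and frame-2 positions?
1.2

The cyan square moved from (5.1, 9.8) to (4.9, 8.6), a distance of √(0.2² + 1.2²) ≈ 1.2.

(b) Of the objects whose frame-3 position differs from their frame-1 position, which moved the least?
the green pentagon

(moved 0.5)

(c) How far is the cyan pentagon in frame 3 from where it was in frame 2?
3.3

The cyan pentagon moved from (8.7, 3.2) to (11.2, 5.3), a distance of √(2.5² + 2.1²) ≈ 3.3.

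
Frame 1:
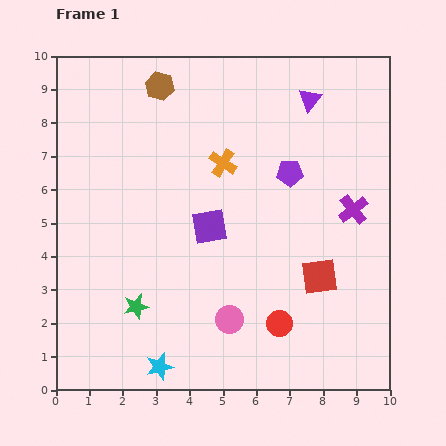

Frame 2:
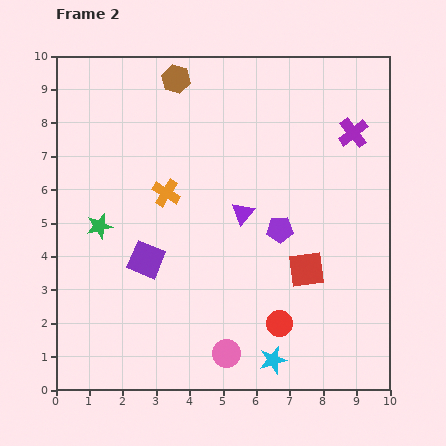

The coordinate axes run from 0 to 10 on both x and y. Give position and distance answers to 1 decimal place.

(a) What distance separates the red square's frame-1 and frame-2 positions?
0.4

The red square moved from (7.9, 3.4) to (7.5, 3.6), a distance of √(0.4² + 0.2²) ≈ 0.4.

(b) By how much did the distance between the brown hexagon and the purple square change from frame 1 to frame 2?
+1.0

Distance in frame 1: 4.5. Distance in frame 2: 5.5.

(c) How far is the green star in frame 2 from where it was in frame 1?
2.6

The green star moved from (2.4, 2.5) to (1.3, 4.9), a distance of √(1.1² + 2.4²) ≈ 2.6.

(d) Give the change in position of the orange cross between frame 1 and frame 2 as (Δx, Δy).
(-1.7, -0.9)

The orange cross was at (5.0, 6.8) in frame 1 and (3.3, 5.9) in frame 2.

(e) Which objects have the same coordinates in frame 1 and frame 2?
the red circle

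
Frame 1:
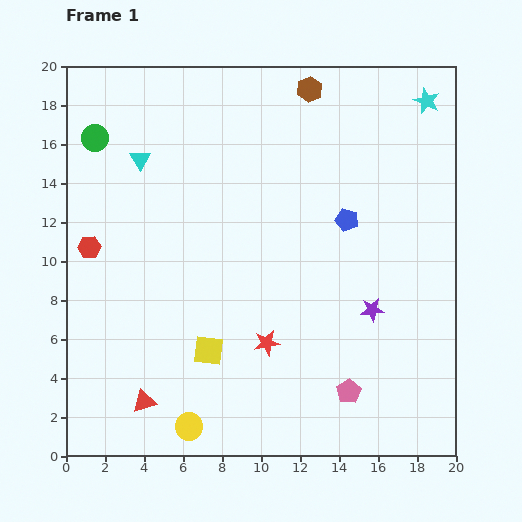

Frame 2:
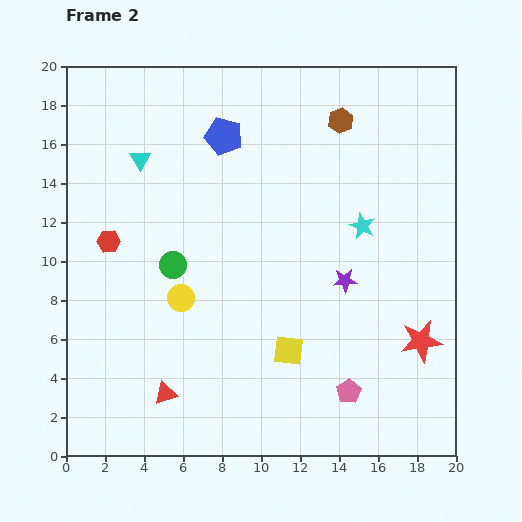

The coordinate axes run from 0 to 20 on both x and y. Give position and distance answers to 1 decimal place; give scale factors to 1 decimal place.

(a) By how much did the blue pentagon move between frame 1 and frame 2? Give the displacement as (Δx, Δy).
(-6.3, 4.3)

The blue pentagon was at (14.4, 12.1) in frame 1 and (8.1, 16.4) in frame 2.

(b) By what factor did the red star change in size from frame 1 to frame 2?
1.6×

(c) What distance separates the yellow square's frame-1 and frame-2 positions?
4.1

The yellow square moved from (7.3, 5.4) to (11.4, 5.4), a distance of √(4.1² + 0.0²) ≈ 4.1.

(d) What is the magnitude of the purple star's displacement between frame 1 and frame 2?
2.1

The purple star moved from (15.7, 7.5) to (14.3, 9.0), a distance of √(1.4² + 1.5²) ≈ 2.1.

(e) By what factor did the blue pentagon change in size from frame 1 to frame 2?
1.7×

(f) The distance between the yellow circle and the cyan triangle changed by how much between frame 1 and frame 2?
-6.5

Distance in frame 1: 13.9. Distance in frame 2: 7.4.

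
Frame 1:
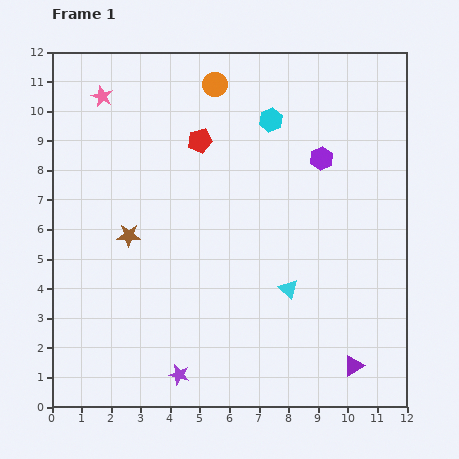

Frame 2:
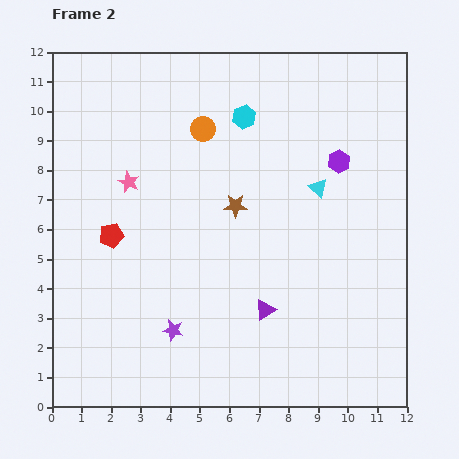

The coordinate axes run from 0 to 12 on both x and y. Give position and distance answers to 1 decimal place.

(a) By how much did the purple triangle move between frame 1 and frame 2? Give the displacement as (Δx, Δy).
(-3.0, 1.9)

The purple triangle was at (10.2, 1.4) in frame 1 and (7.2, 3.3) in frame 2.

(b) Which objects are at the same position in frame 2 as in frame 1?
none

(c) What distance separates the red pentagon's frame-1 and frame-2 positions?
4.4

The red pentagon moved from (5.0, 9.0) to (2.0, 5.8), a distance of √(3.0² + 3.2²) ≈ 4.4.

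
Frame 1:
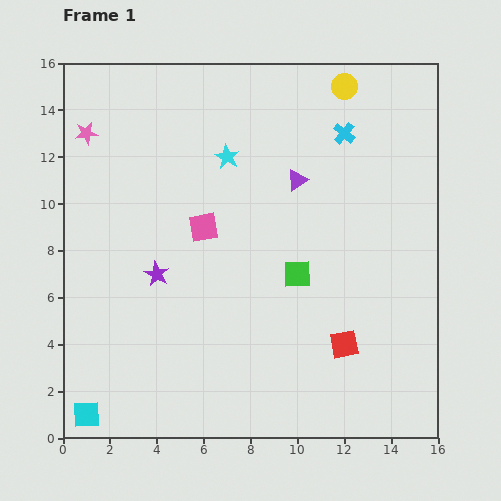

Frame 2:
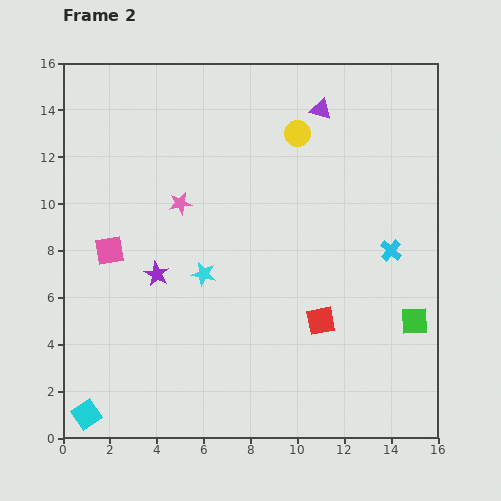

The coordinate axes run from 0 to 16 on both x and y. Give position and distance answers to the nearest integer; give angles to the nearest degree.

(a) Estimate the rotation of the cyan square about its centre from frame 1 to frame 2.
32° counter-clockwise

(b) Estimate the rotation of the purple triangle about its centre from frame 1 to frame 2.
47° clockwise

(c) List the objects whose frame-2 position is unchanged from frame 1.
the cyan square, the purple star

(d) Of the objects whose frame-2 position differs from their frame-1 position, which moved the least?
the red square

(moved 1)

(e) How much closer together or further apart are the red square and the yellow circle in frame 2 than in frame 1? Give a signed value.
-3

Distance in frame 1: 11. Distance in frame 2: 8.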